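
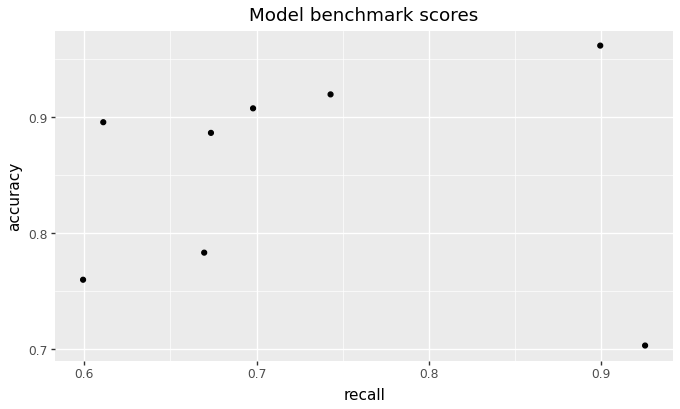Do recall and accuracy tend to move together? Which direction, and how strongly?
Points are roughly uncorrelated; weak (|r| ≈ 0.0).

no clear correlation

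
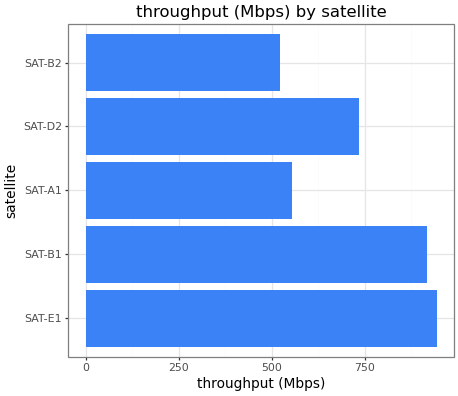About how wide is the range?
Max SAT-E1 ≈ 900, min SAT-B2 ≈ 500; range ≈ 400.

≈ 400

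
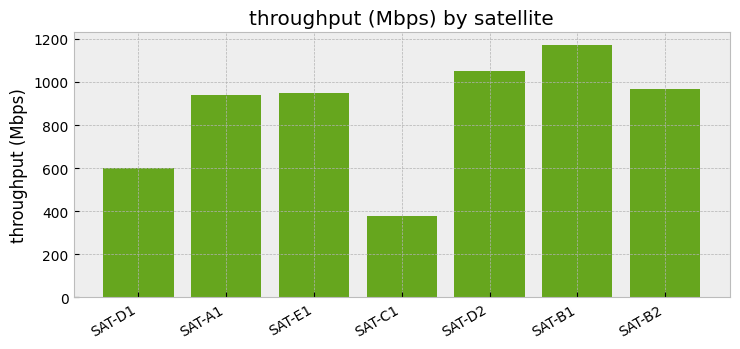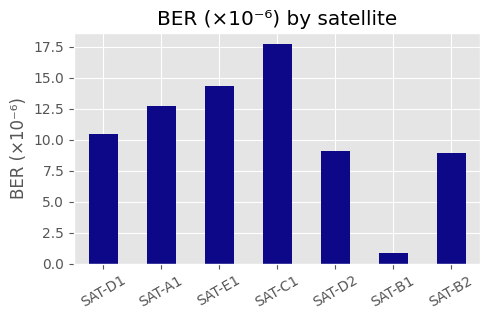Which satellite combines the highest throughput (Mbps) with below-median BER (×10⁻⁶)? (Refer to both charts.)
Chart 2 median BER (×10⁻⁶) ≈ 10; below-median satellites: SAT-D2, SAT-B1, SAT-B2. Among those, SAT-B1 has the highest throughput (Mbps) (≈ 1200).

SAT-B1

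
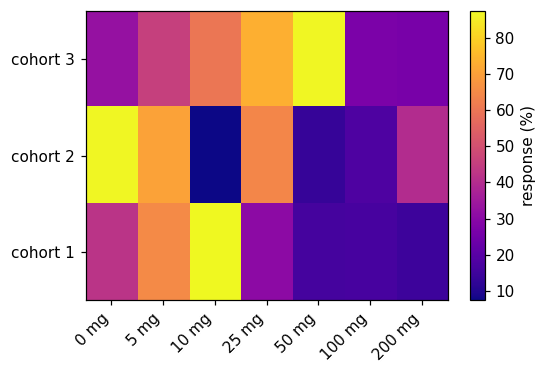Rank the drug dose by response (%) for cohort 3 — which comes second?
25 mg

Top 3 for cohort 3: 50 mg ≈ 90, 25 mg ≈ 70, 10 mg ≈ 60.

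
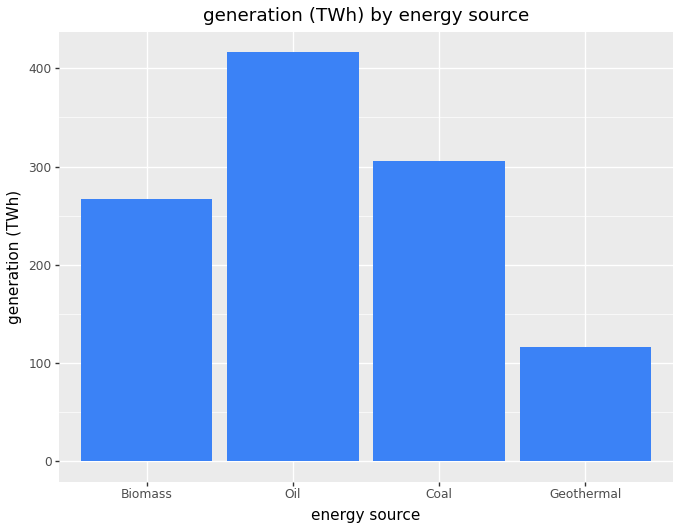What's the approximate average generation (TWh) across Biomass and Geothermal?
(250 + 100) / 2 ≈ 175.

≈ 175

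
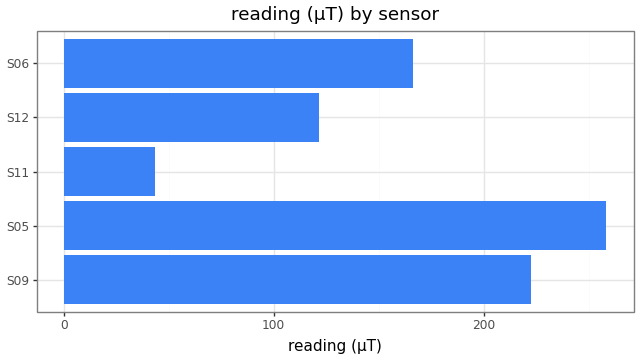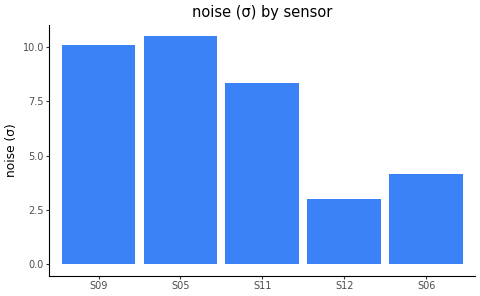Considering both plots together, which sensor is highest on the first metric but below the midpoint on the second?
Chart 2 median noise (σ) ≈ 8; below-median sensors: S12, S06. Among those, S06 has the highest reading (µT) (≈ 175).

S06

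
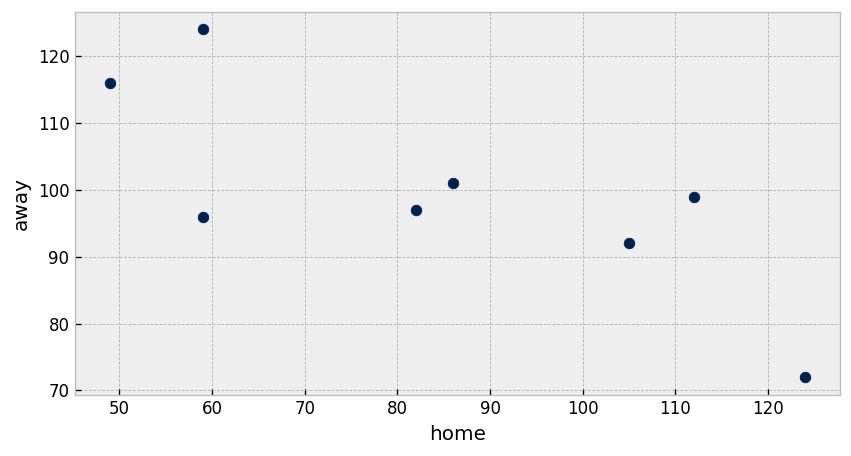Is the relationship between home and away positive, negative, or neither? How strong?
negative, strong

Points are negatively correlated; strong (|r| ≈ 0.8).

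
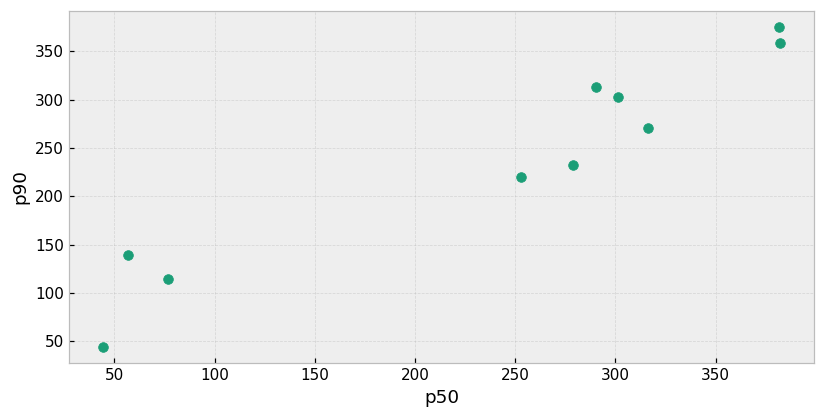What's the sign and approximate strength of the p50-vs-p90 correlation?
positive, strong

Points are positively correlated; strong (|r| ≈ 1.0).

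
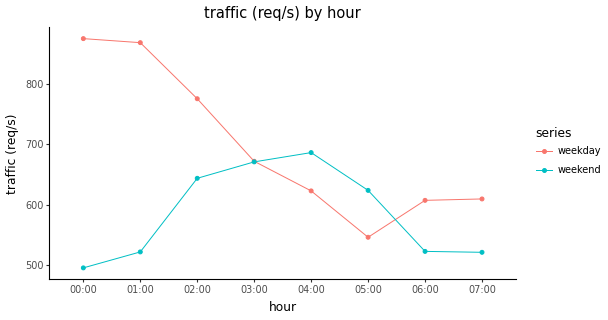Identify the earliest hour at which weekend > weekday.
03:00: weekend ≈ 650 vs weekday ≈ 650 (not yet); 04:00: weekend ≈ 700 vs weekday ≈ 600 (first crossover).

04:00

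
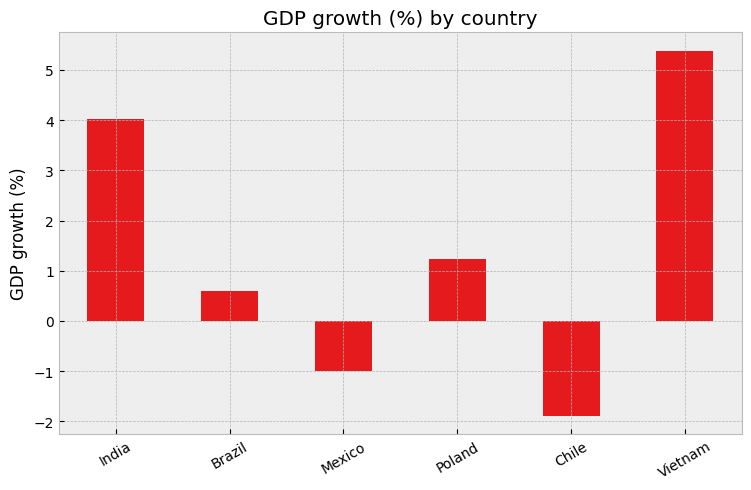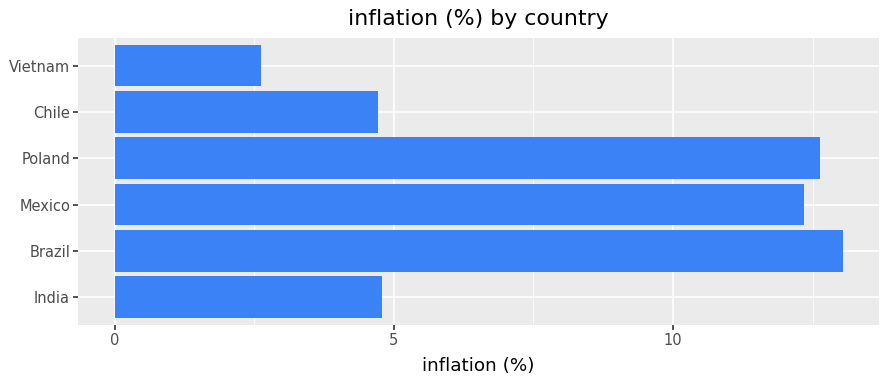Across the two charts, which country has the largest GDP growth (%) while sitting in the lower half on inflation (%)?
Vietnam

Chart 2 median inflation (%) ≈ 8; below-median countries: India, Chile, Vietnam. Among those, Vietnam has the highest GDP growth (%) (≈ 5.5).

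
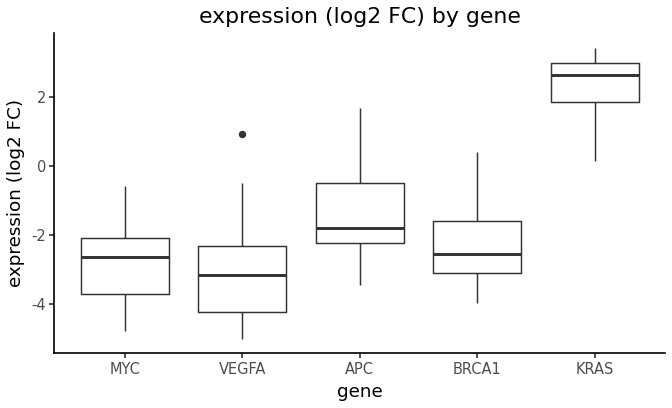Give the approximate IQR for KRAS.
Q3 ≈ 3.0, Q1 ≈ 2.0; IQR ≈ 1.0.

≈ 1.0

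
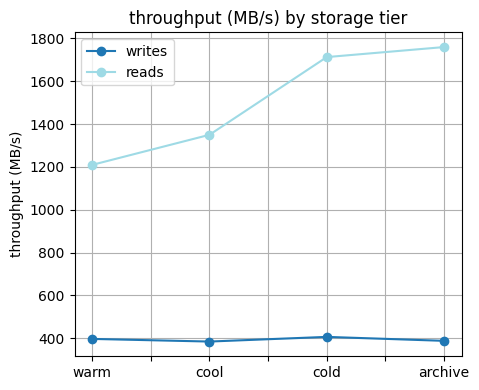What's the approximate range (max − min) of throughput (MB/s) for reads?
≈ 600

Max archive ≈ 1800, min warm ≈ 1200; range ≈ 600.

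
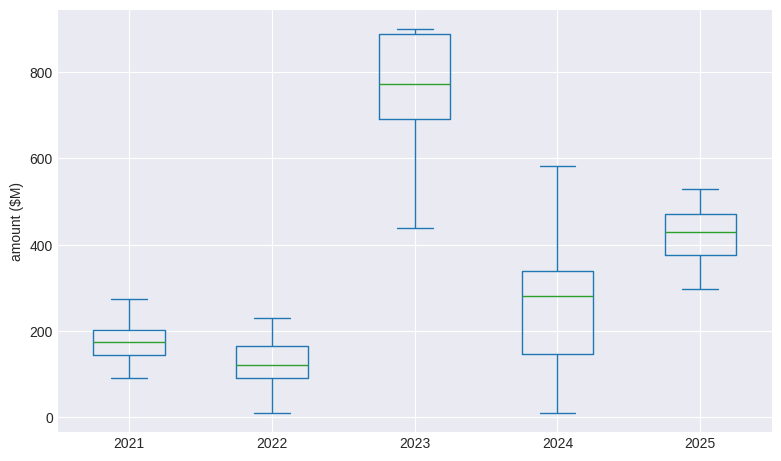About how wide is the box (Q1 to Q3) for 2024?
Q3 ≈ 300, Q1 ≈ 100; IQR ≈ 200.

≈ 200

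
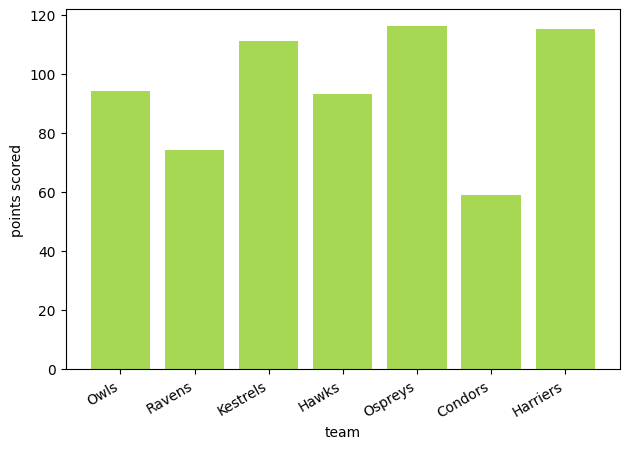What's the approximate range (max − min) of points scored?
≈ 60

Max Ospreys ≈ 120, min Condors ≈ 60; range ≈ 60.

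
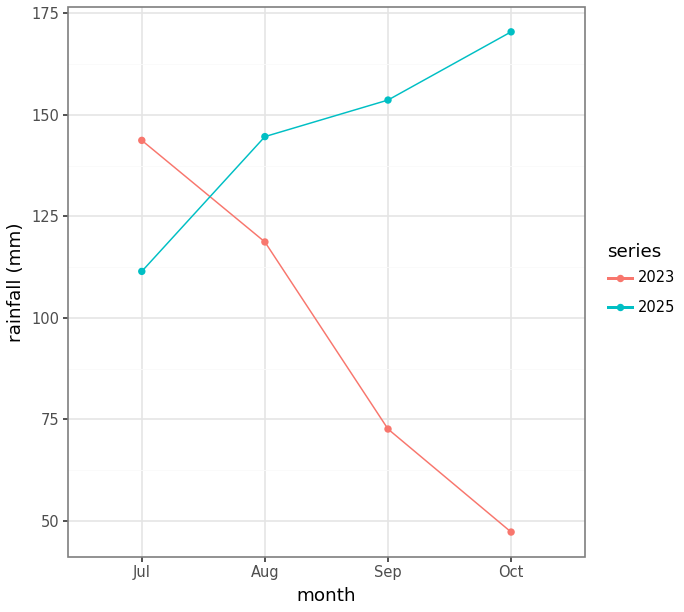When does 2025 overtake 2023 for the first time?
Aug

Jul: 2025 ≈ 120 vs 2023 ≈ 140 (not yet); Aug: 2025 ≈ 140 vs 2023 ≈ 120 (first crossover).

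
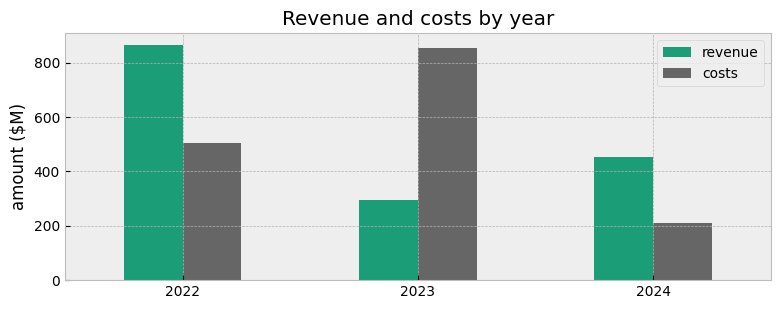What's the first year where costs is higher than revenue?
2023

2022: costs ≈ 500 vs revenue ≈ 900 (not yet); 2023: costs ≈ 900 vs revenue ≈ 300 (first crossover).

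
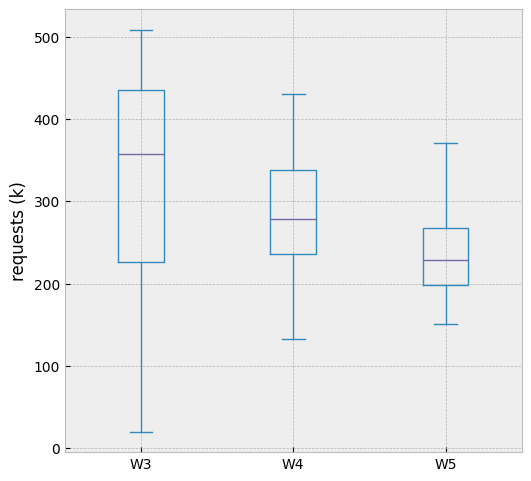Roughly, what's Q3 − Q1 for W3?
≈ 210

Q3 ≈ 440, Q1 ≈ 230; IQR ≈ 210.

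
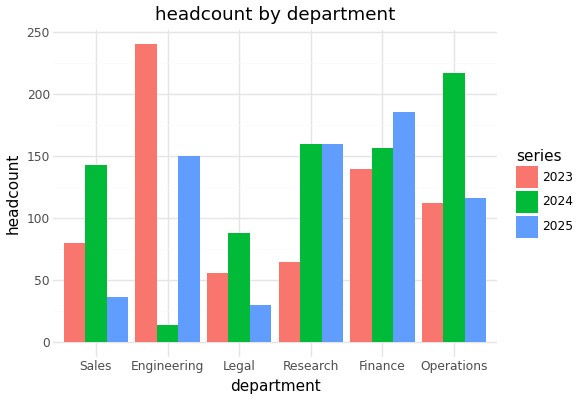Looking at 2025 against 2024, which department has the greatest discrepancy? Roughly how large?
Engineering, ≈ 140

Engineering: 2025 ≈ 160, 2024 ≈ 20 → gap ≈ 140. Next-largest (Sales) is only ≈ 100.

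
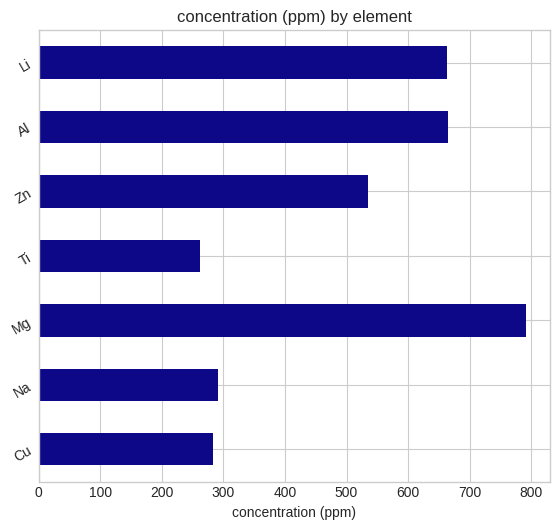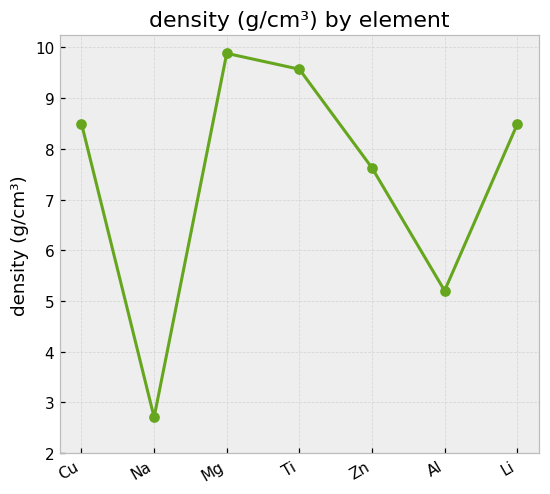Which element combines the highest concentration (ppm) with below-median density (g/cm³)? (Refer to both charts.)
Chart 2 median density (g/cm³) ≈ 8; below-median elements: Na, Zn, Al. Among those, Al has the highest concentration (ppm) (≈ 700).

Al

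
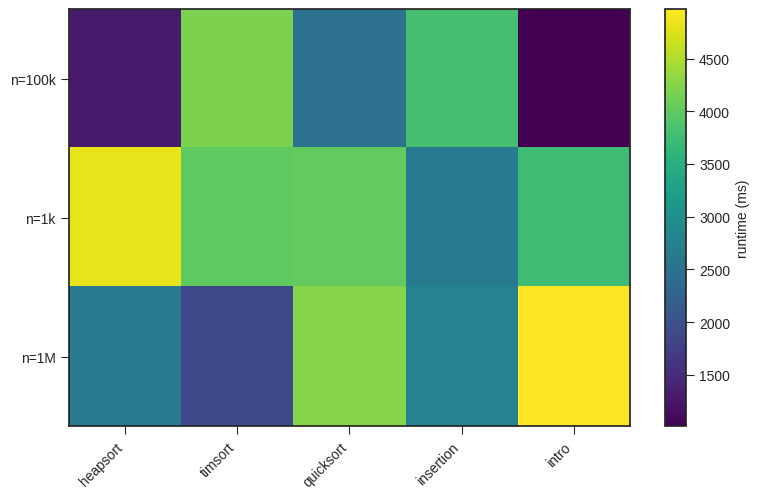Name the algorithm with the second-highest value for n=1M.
Top 3 for n=1M: intro ≈ 5000, quicksort ≈ 4000, insertion ≈ 3000.

quicksort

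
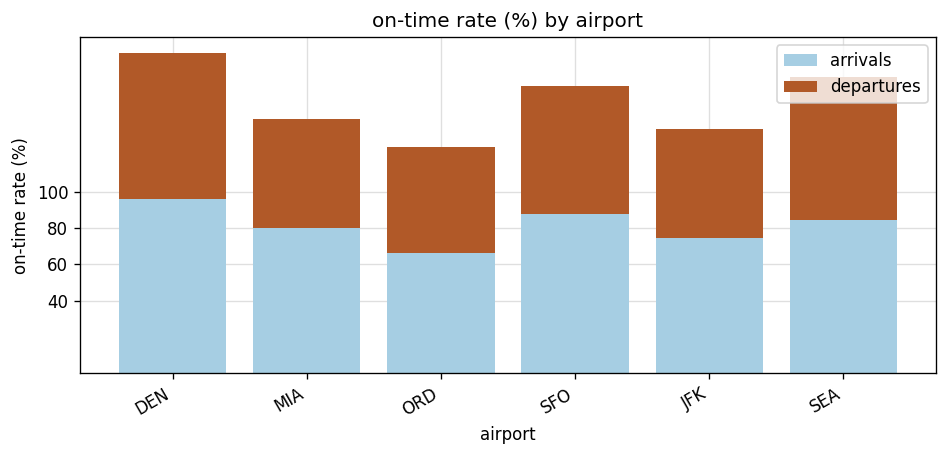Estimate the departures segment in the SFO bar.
departures top ≈ 160, bottom ≈ 80; segment ≈ 80.

≈ 80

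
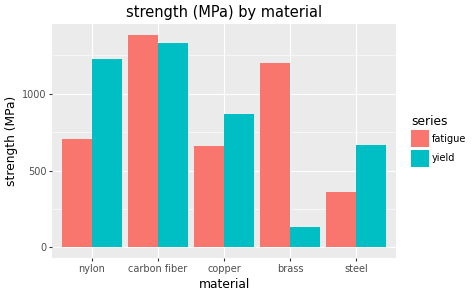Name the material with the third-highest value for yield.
copper

Top 4 for yield: carbon fiber ≈ 1400, nylon ≈ 1200, copper ≈ 800, steel ≈ 600.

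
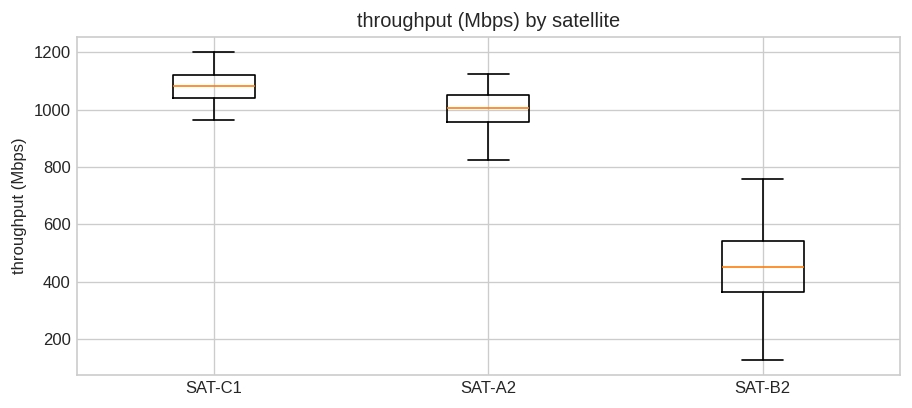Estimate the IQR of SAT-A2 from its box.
Q3 ≈ 1100, Q1 ≈ 1000; IQR ≈ 100.

≈ 100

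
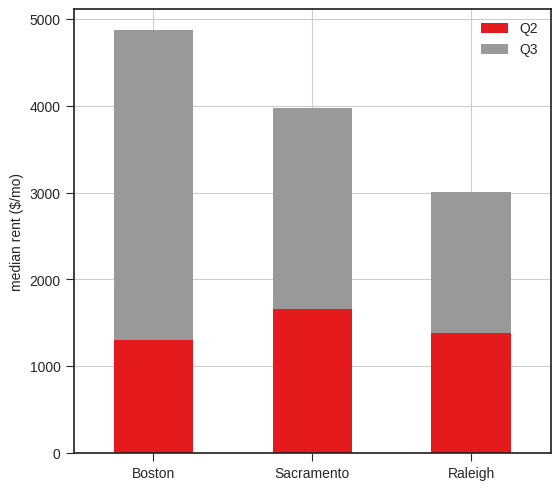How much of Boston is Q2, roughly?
Q2 top ≈ 1500, bottom ≈ 0; segment ≈ 1500.

≈ 1500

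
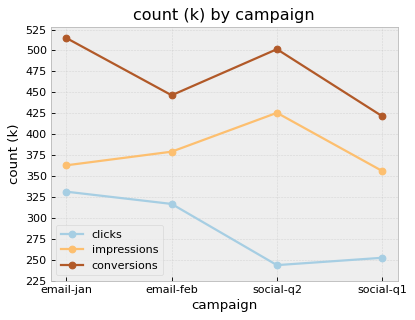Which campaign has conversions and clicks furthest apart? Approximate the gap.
social-q2, ≈ 250 k

social-q2: conversions ≈ 500, clicks ≈ 250 → gap ≈ 250. Next-largest (email-jan) is only ≈ 200.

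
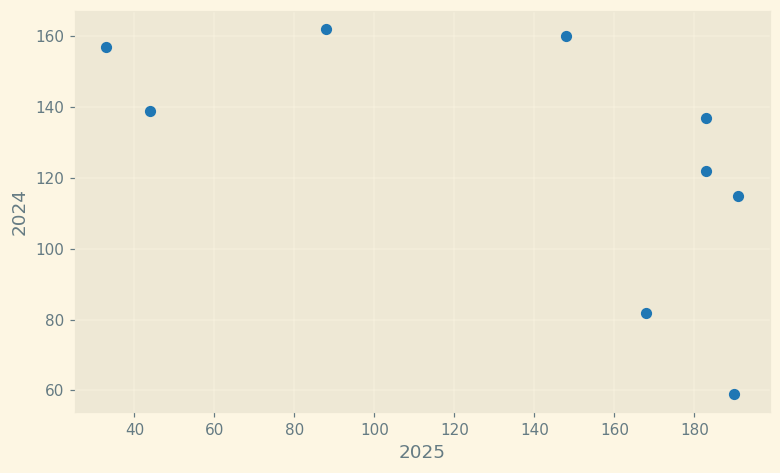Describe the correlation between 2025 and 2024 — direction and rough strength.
negative, moderate

Points are negatively correlated; moderate (|r| ≈ 0.6).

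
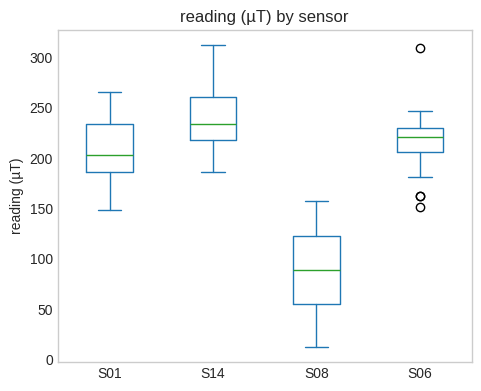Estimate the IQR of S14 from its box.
Q3 ≈ 260, Q1 ≈ 220; IQR ≈ 40.

≈ 40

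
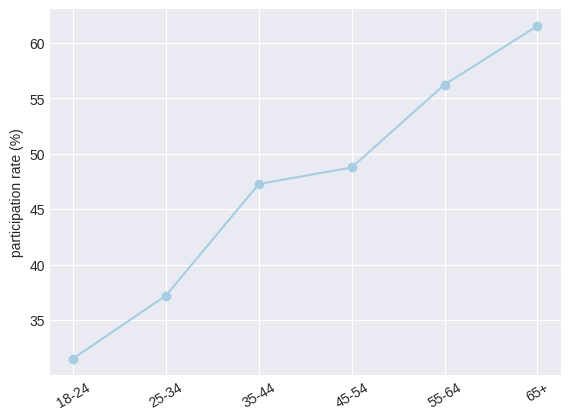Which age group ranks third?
Top 4: 65+ ≈ 60, 55-64 ≈ 55, 45-54 ≈ 50, 35-44 ≈ 45.

45-54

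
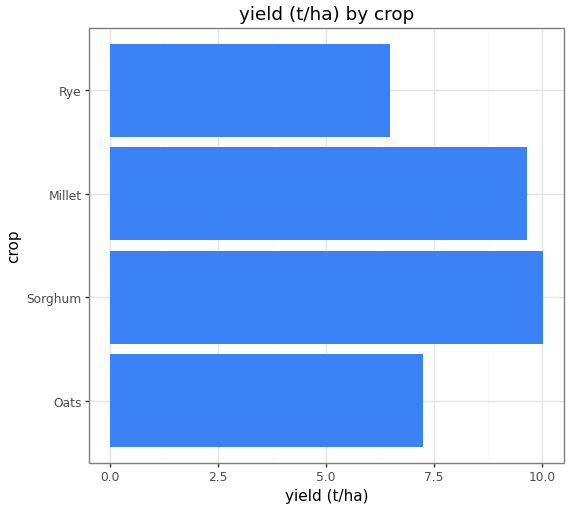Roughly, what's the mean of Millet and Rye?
≈ 8

(10 + 6) / 2 ≈ 8.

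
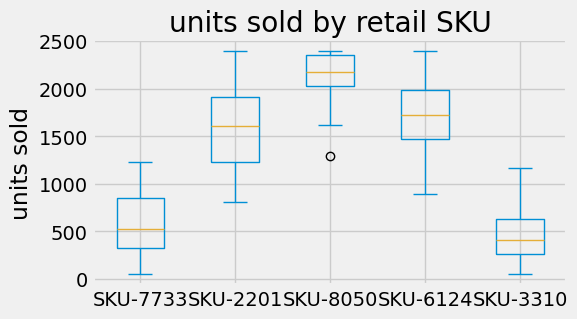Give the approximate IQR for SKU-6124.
≈ 600

Q3 ≈ 2000, Q1 ≈ 1400; IQR ≈ 600.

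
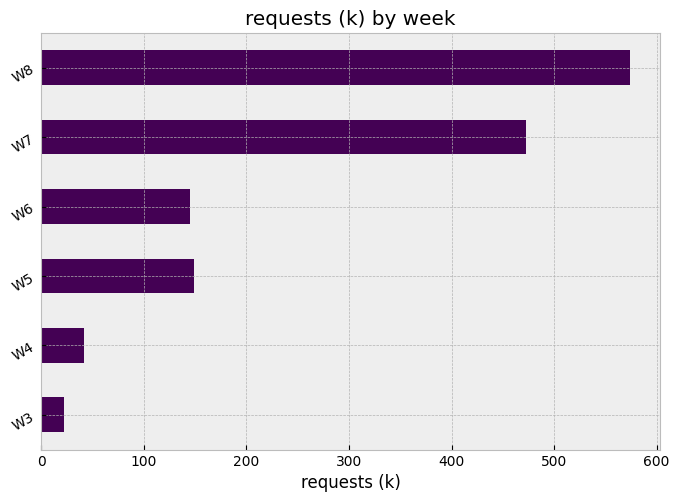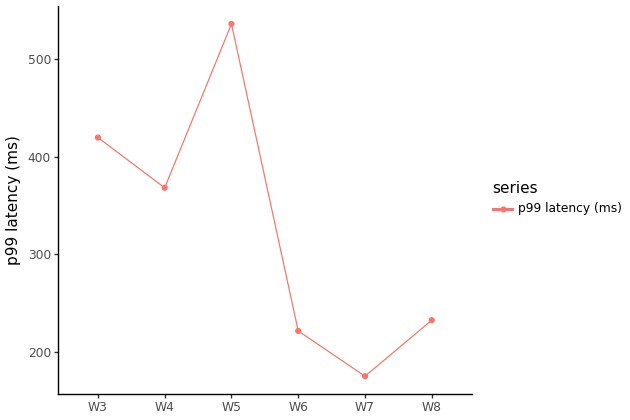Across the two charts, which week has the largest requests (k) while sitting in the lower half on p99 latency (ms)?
Chart 2 median p99 latency (ms) ≈ 300; below-median weeks: W6, W7, W8. Among those, W8 has the highest requests (k) (≈ 600).

W8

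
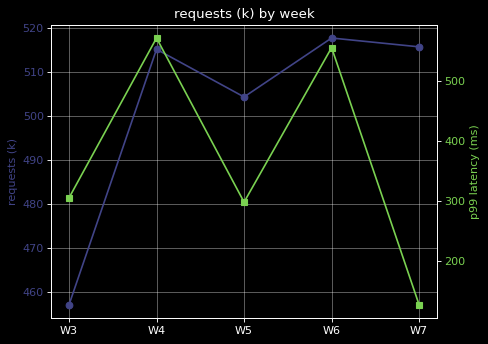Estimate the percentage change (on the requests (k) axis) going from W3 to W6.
≈ +13%

W3 ≈ 460, W6 ≈ 520; (520 − 460) / 460 ≈ +13%.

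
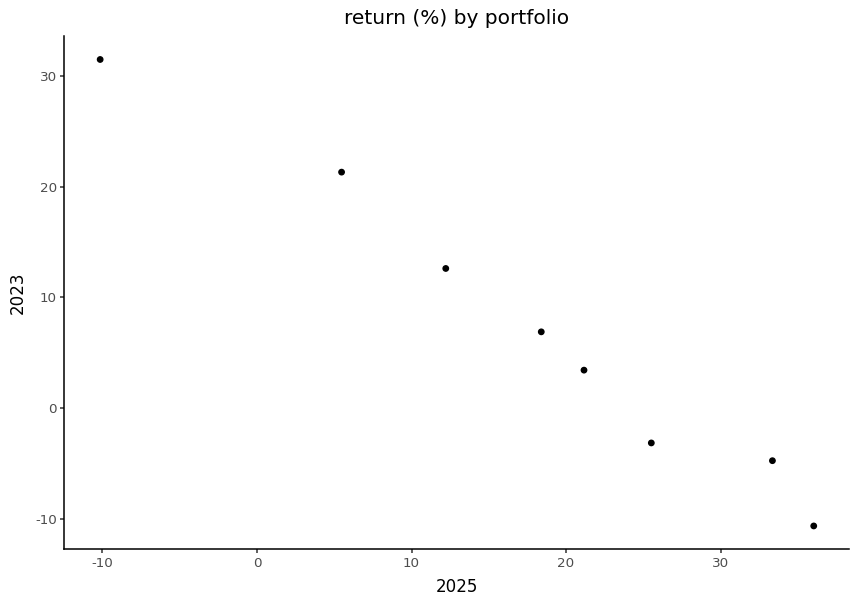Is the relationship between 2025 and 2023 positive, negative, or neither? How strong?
Points are negatively correlated; strong (|r| ≈ 1.0).

negative, strong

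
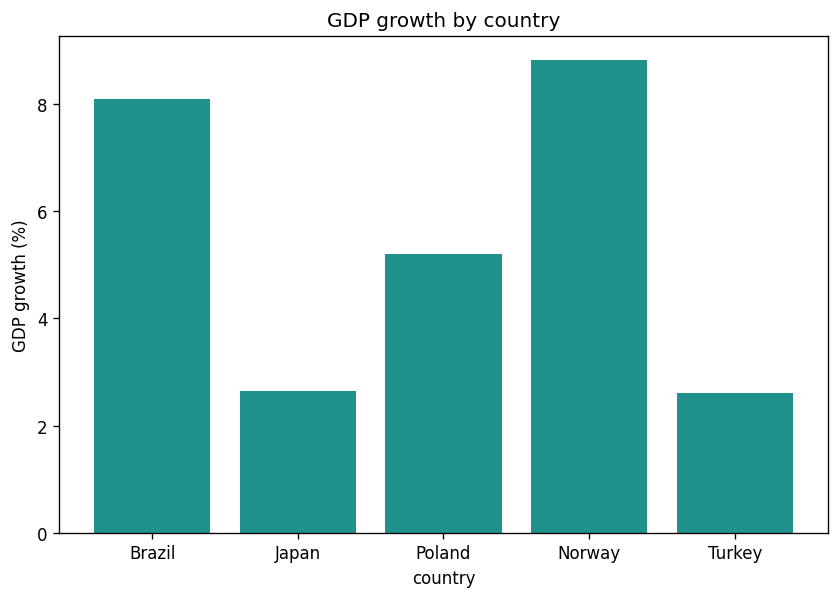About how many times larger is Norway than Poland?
≈ 1.8×

Norway ≈ 9, Poland ≈ 5; 9/5 ≈ 1.8.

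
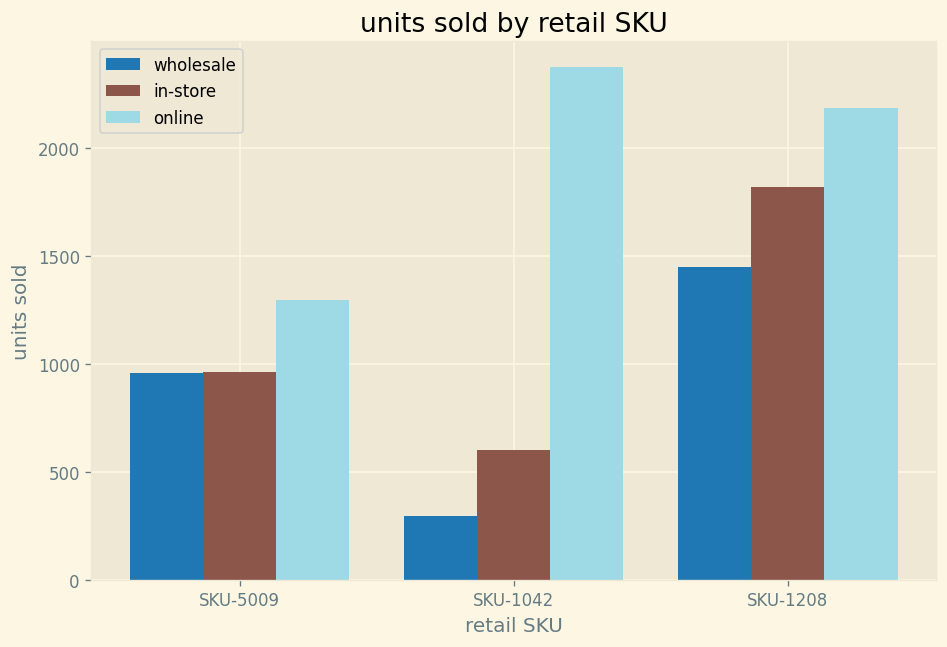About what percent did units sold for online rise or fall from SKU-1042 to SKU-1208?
≈ -8.3%

SKU-1042 ≈ 2400, SKU-1208 ≈ 2200; (2200 − 2400) / 2400 ≈ -8.3%.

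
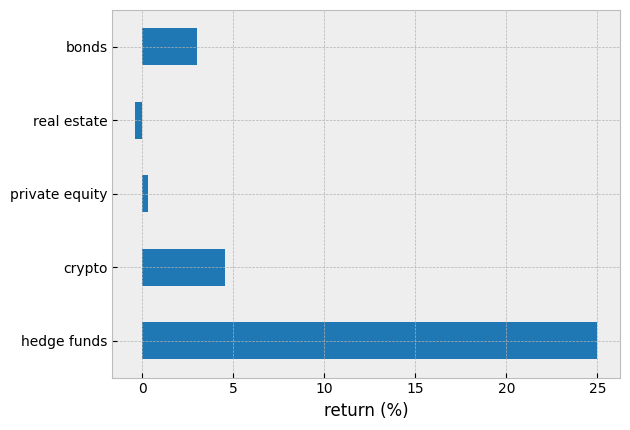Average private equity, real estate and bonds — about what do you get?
(0 + 0 + 5) / 3 ≈ 2.

≈ 2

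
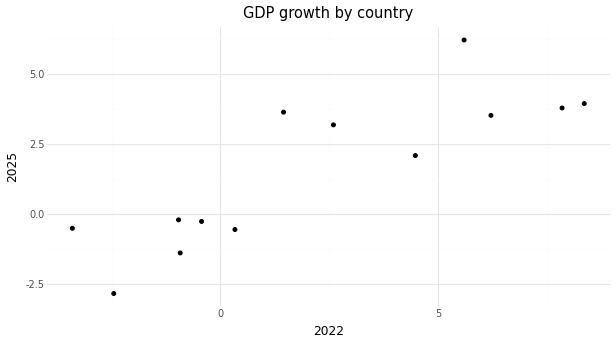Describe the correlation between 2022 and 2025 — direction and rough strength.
Points are positively correlated; strong (|r| ≈ 0.8).

positive, strong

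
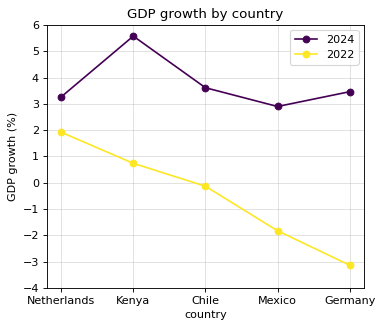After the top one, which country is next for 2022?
Top 3 for 2022: Netherlands ≈ 2, Kenya ≈ 1, Chile ≈ 0.

Kenya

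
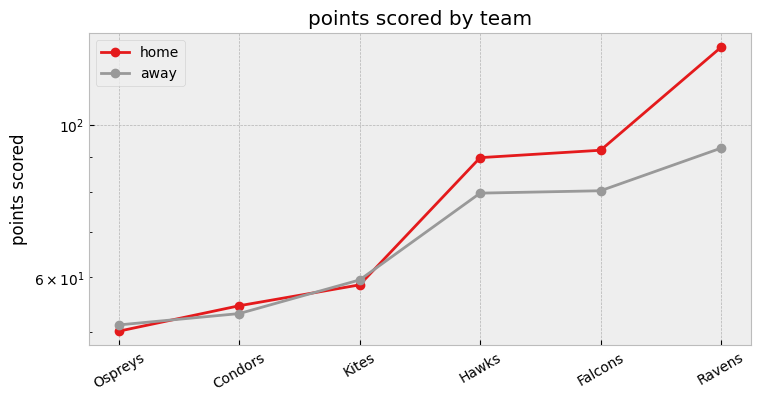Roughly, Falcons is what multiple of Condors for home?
Falcons ≈ 90, Condors ≈ 50; 90/50 ≈ 1.8.

≈ 1.8×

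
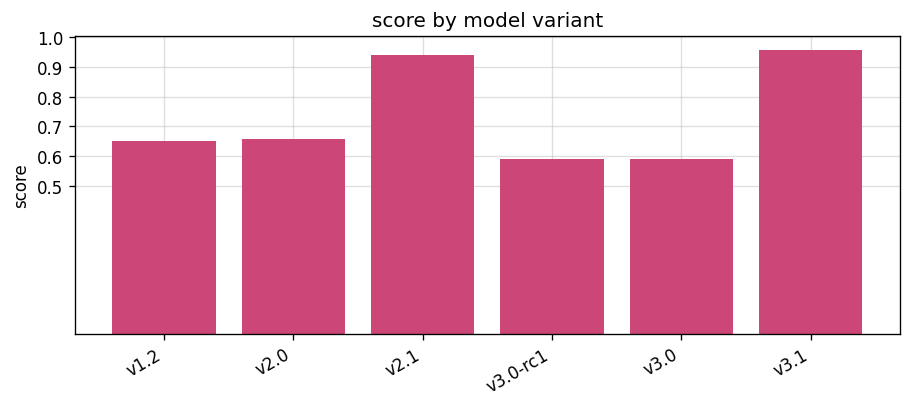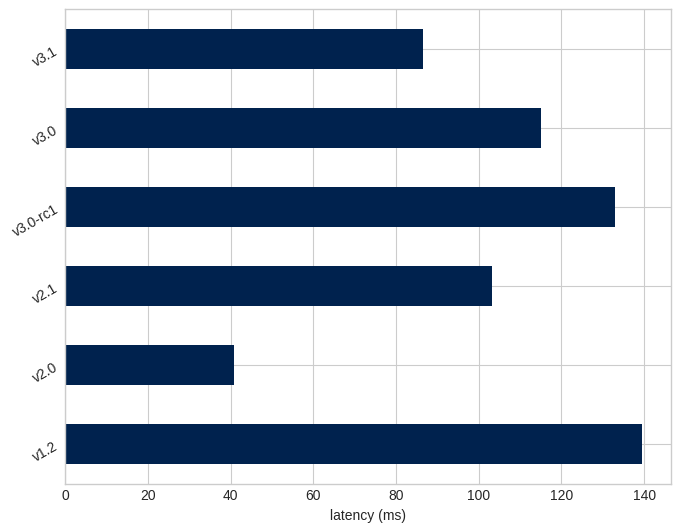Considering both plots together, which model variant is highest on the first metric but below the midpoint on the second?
v3.1

Chart 2 median latency (ms) ≈ 100; below-median model variants: v2.0, v2.1, v3.1. Among those, v3.1 has the highest score (≈ 1).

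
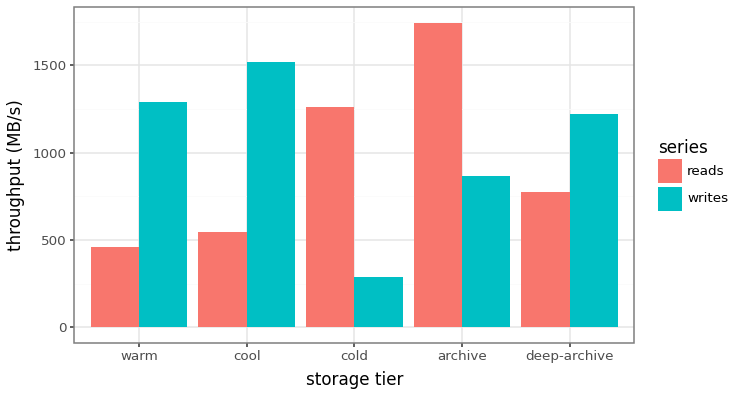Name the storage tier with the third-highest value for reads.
Top 4 for reads: archive ≈ 1800, cold ≈ 1200, deep-archive ≈ 800, cool ≈ 600.

deep-archive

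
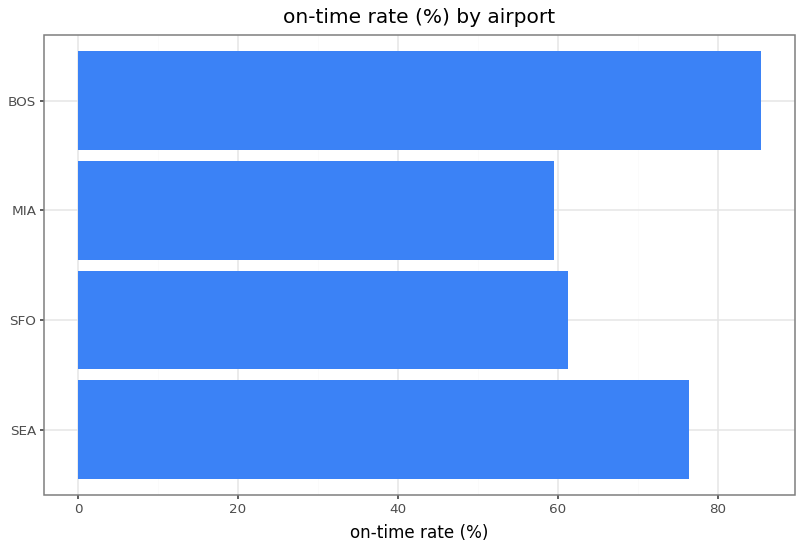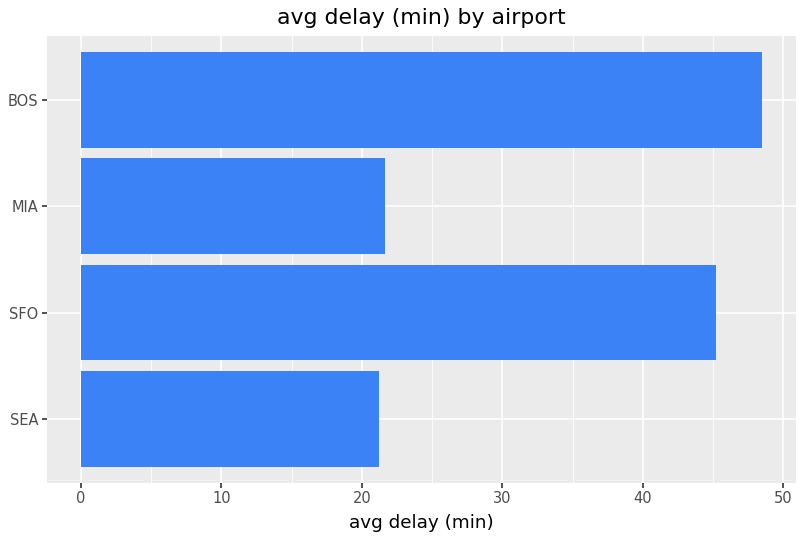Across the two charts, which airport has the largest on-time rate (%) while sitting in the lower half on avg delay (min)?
Chart 2 median avg delay (min) ≈ 35; below-median airports: SEA, MIA. Among those, SEA has the highest on-time rate (%) (≈ 80).

SEA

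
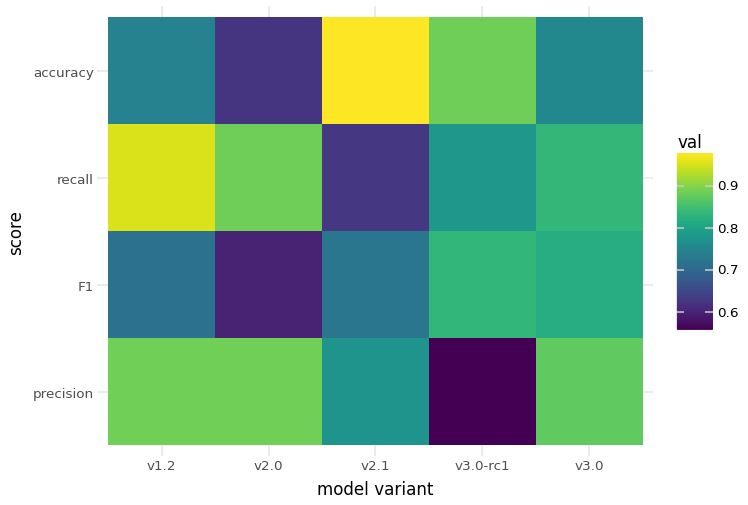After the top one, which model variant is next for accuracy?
Top 3 for accuracy: v2.1 ≈ 1.00, v3.0-rc1 ≈ 0.90, v3.0 ≈ 0.75.

v3.0-rc1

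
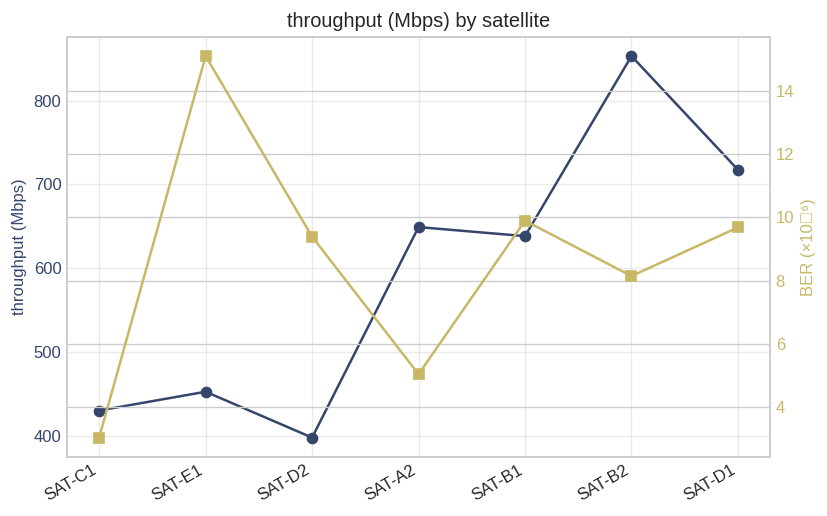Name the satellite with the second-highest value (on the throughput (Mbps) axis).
Top 3 (on the throughput (Mbps) axis): SAT-B2 ≈ 850, SAT-D1 ≈ 700, SAT-A2 ≈ 650.

SAT-D1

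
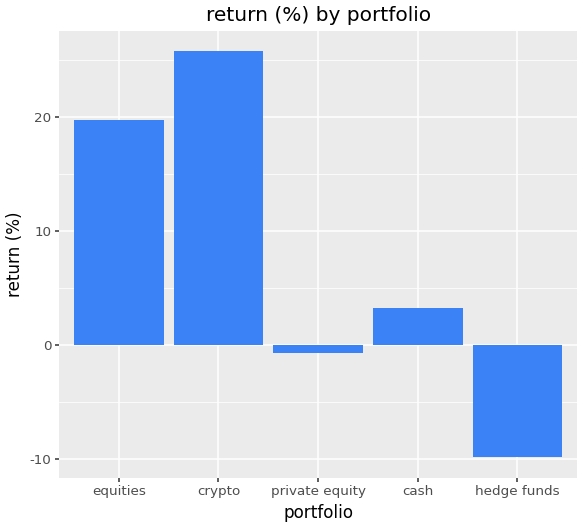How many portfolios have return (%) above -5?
Above -5: equities, crypto, private equity, cash.

4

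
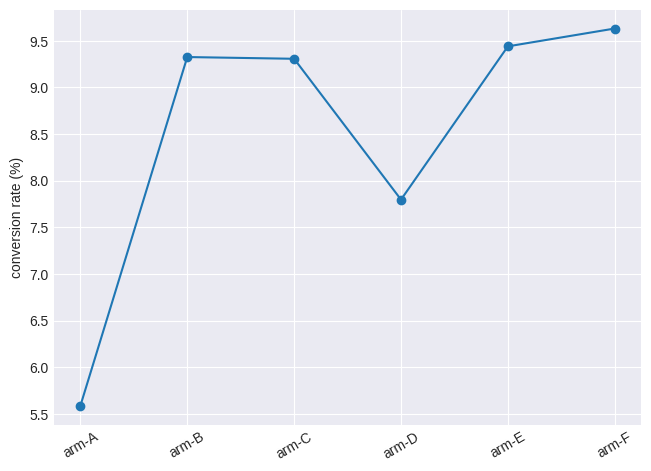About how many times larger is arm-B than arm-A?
arm-B ≈ 9.5, arm-A ≈ 5.5; 9.5/5.5 ≈ 1.73.

≈ 1.73×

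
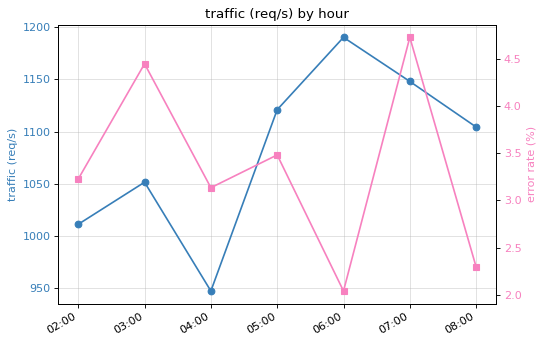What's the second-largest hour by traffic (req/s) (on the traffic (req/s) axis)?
Top 3 (on the traffic (req/s) axis): 06:00 ≈ 1200, 07:00 ≈ 1150, 05:00 ≈ 1125.

07:00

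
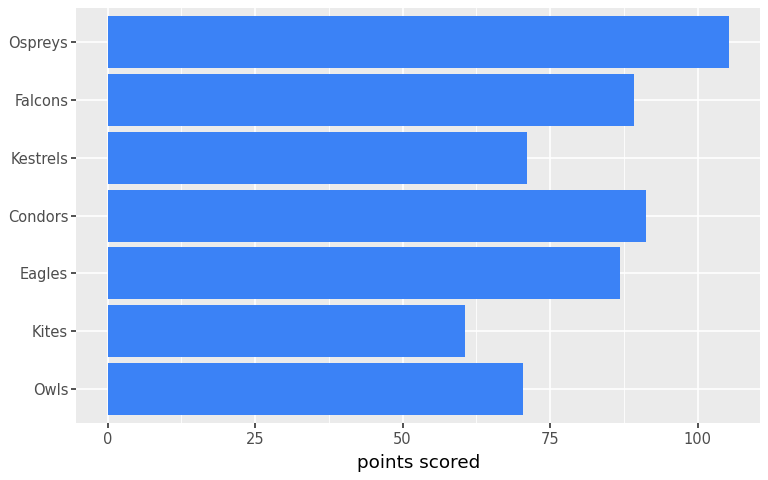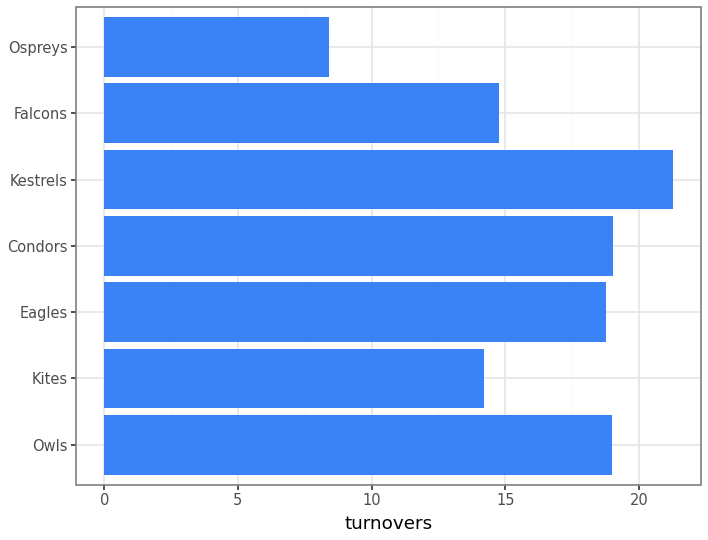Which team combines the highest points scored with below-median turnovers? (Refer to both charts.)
Chart 2 median turnovers ≈ 18; below-median teams: Kites, Falcons, Ospreys. Among those, Ospreys has the highest points scored (≈ 110).

Ospreys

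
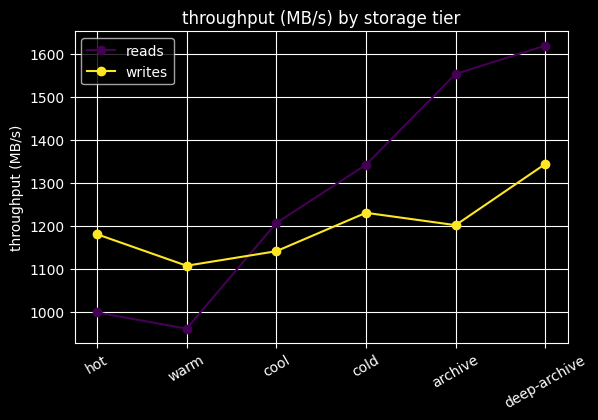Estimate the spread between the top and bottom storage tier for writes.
Max deep-archive ≈ 1300, min warm ≈ 1100; range ≈ 200.

≈ 200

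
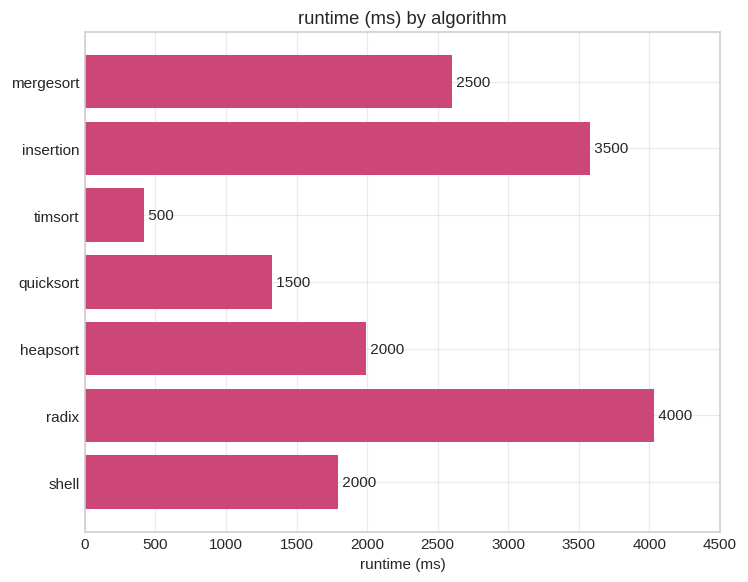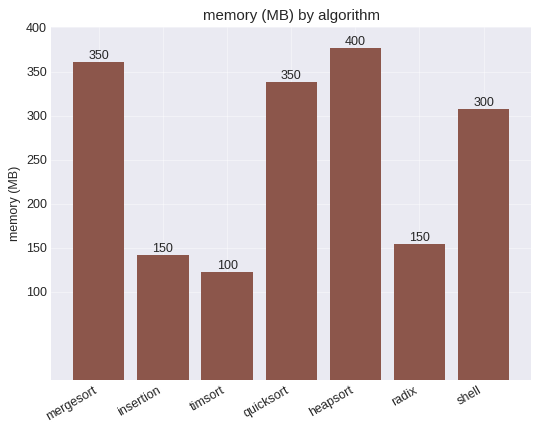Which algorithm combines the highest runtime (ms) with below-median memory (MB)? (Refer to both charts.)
radix

Chart 2 median memory (MB) ≈ 300; below-median algorithms: insertion, timsort, radix. Among those, radix has the highest runtime (ms) (≈ 4000).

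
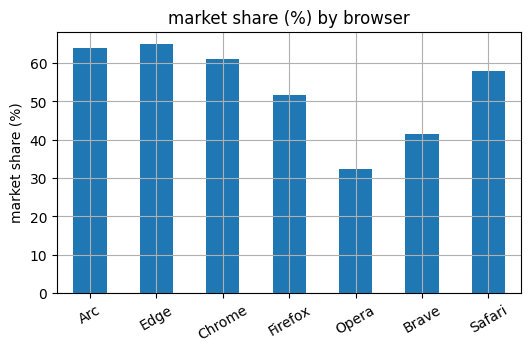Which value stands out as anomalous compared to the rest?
Opera ≈ 30; the rest sit between ≈ 40 and ≈ 60.

Opera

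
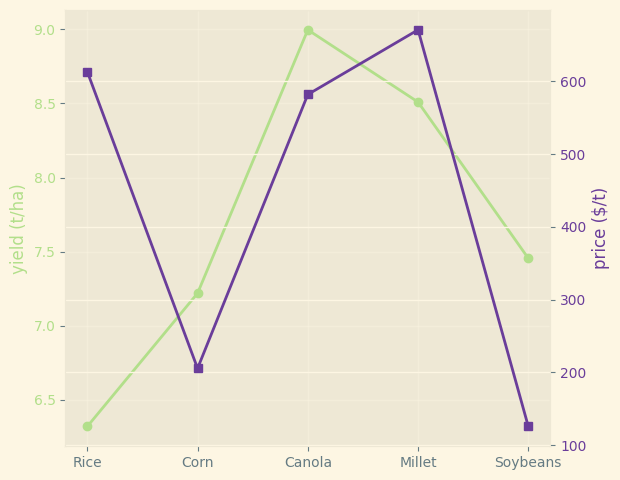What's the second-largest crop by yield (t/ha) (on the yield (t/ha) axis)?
Top 3 (on the yield (t/ha) axis): Canola ≈ 9.0, Millet ≈ 8.5, Soybeans ≈ 7.5.

Millet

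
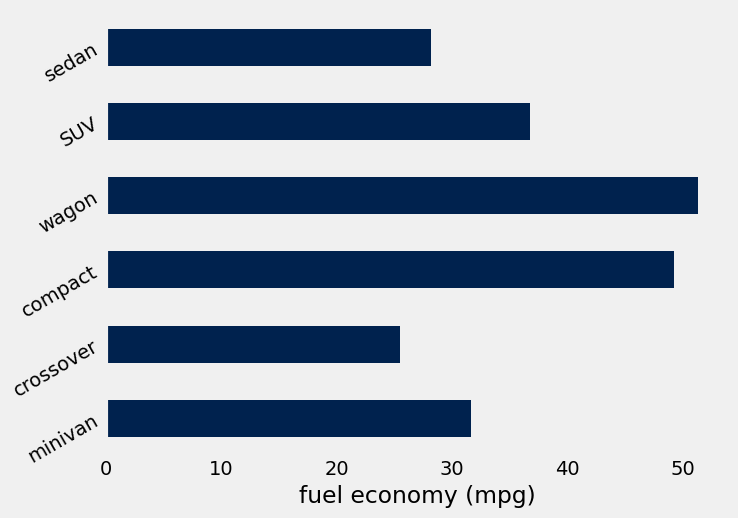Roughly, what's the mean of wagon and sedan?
≈ 40

(50 + 30) / 2 ≈ 40.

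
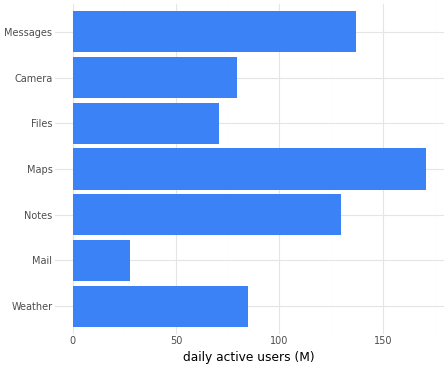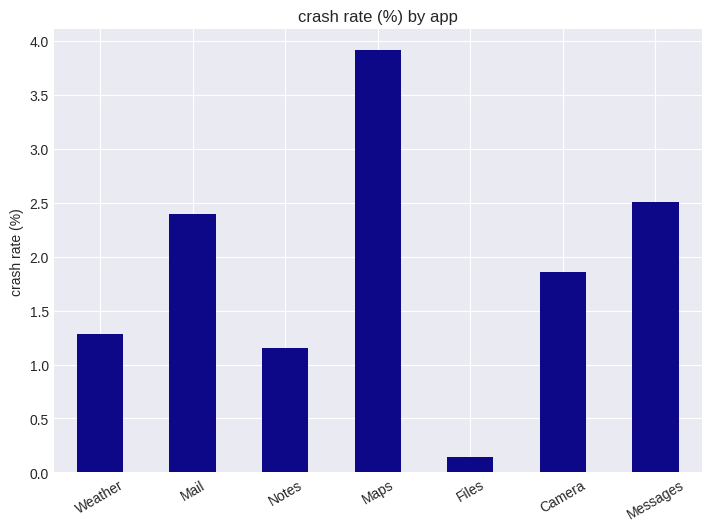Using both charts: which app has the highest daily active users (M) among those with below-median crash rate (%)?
Notes

Chart 2 median crash rate (%) ≈ 2; below-median apps: Weather, Notes, Files. Among those, Notes has the highest daily active users (M) (≈ 120).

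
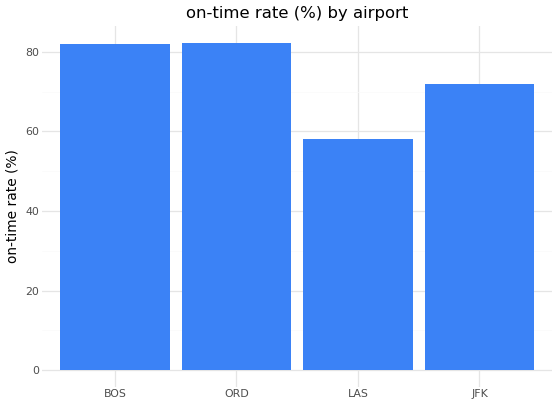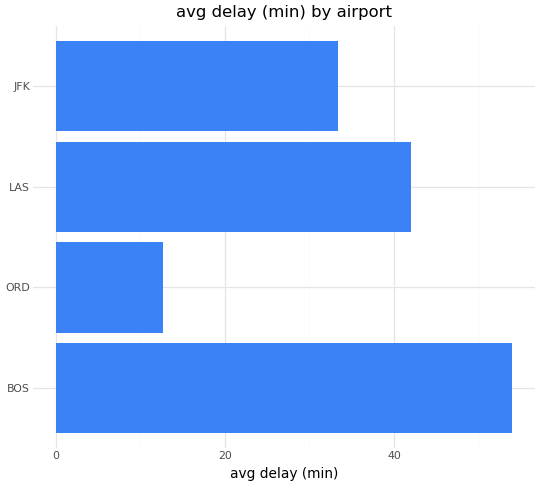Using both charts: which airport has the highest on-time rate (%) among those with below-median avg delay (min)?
ORD

Chart 2 median avg delay (min) ≈ 40; below-median airports: ORD, JFK. Among those, ORD has the highest on-time rate (%) (≈ 80).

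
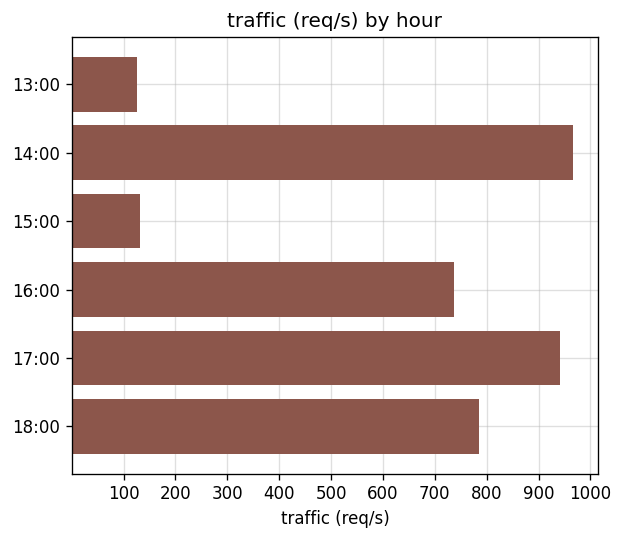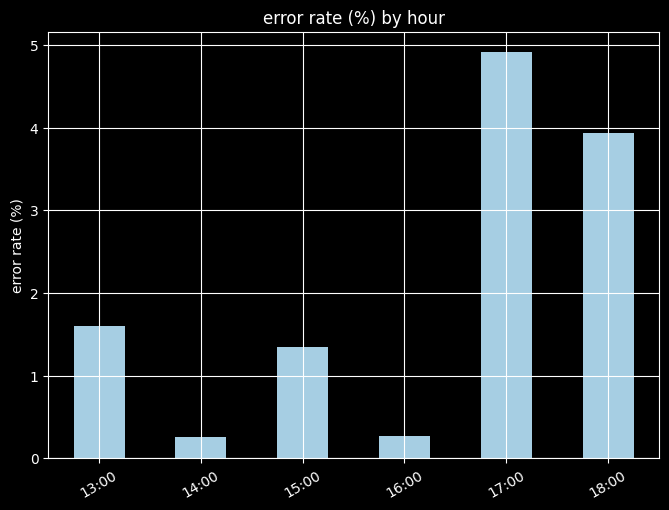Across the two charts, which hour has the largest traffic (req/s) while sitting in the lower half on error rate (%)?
14:00

Chart 2 median error rate (%) ≈ 1.5; below-median hours: 14:00, 15:00, 16:00. Among those, 14:00 has the highest traffic (req/s) (≈ 1000).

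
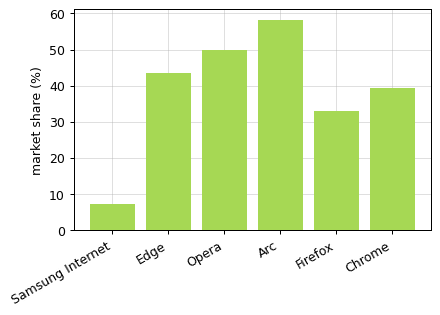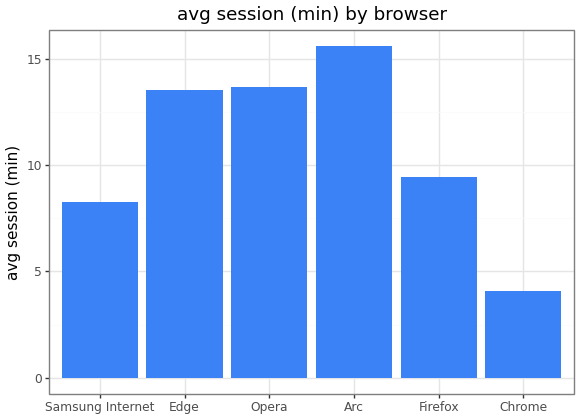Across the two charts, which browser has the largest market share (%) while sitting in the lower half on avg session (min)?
Chart 2 median avg session (min) ≈ 12; below-median browsers: Samsung Internet, Firefox, Chrome. Among those, Chrome has the highest market share (%) (≈ 40).

Chrome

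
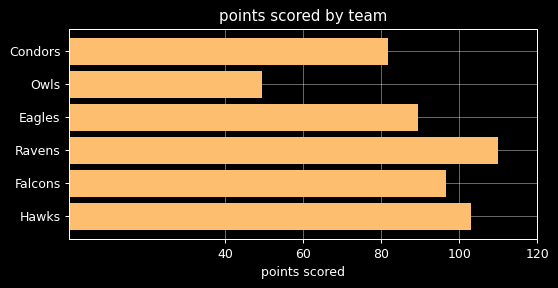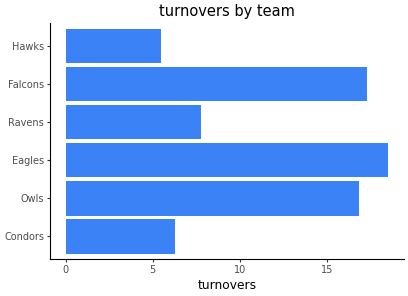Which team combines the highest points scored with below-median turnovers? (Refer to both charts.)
Ravens

Chart 2 median turnovers ≈ 12; below-median teams: Condors, Ravens, Hawks. Among those, Ravens has the highest points scored (≈ 120).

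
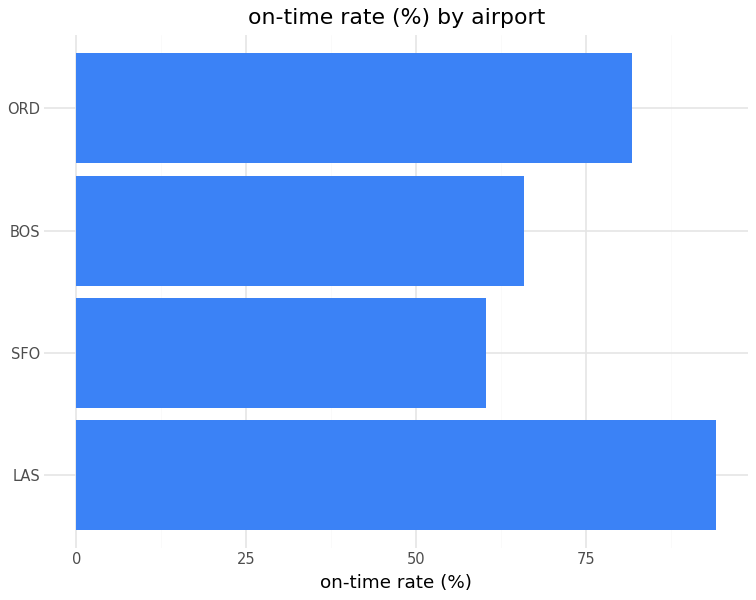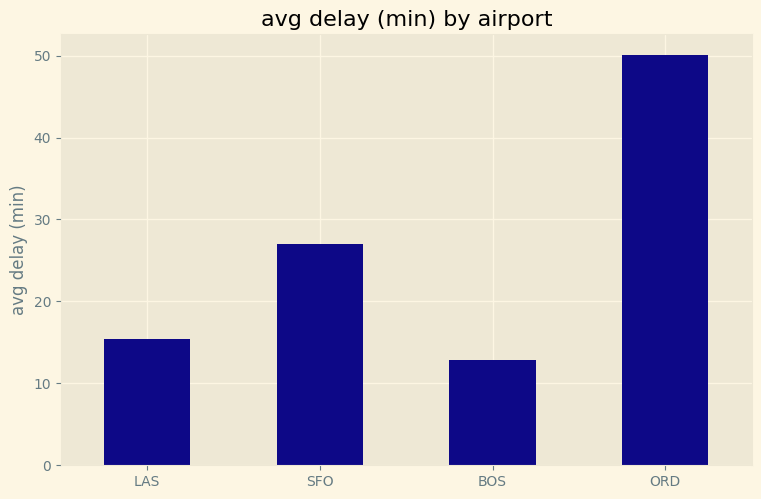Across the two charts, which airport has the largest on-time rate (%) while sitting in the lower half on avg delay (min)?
Chart 2 median avg delay (min) ≈ 20; below-median airports: LAS, BOS. Among those, LAS has the highest on-time rate (%) (≈ 90).

LAS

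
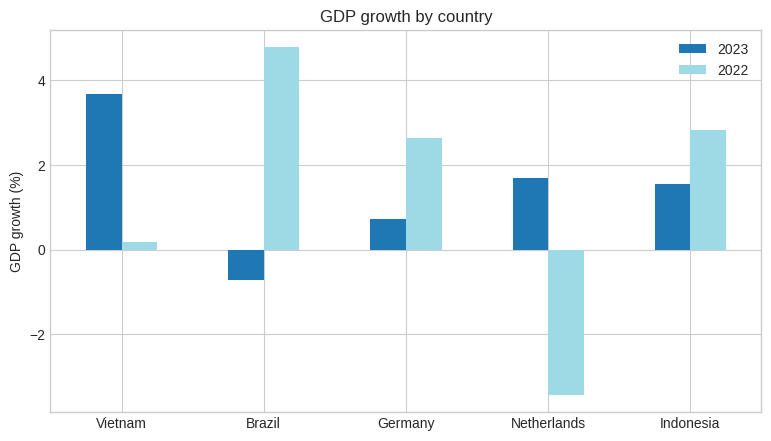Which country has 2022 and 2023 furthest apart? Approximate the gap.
Brazil: 2022 ≈ 5, 2023 ≈ -1 → gap ≈ 6. Next-largest (Netherlands) is only ≈ 5.

Brazil, ≈ 6 %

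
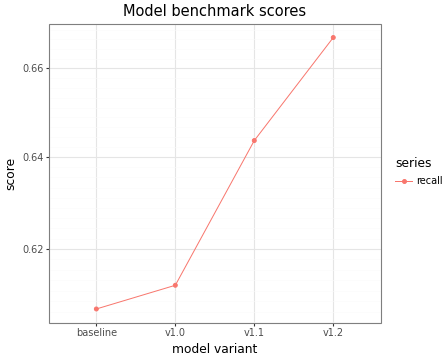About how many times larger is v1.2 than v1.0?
v1.2 ≈ 0.67, v1.0 ≈ 0.61; 0.67/0.61 ≈ 1.1.

≈ 1.1×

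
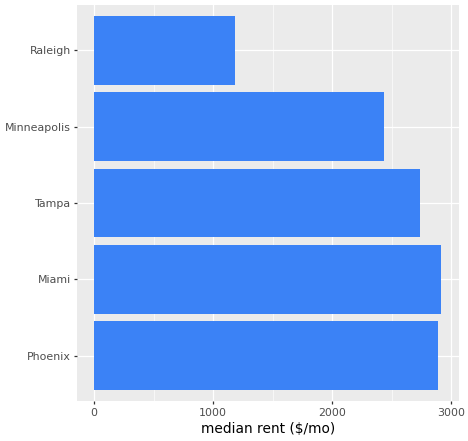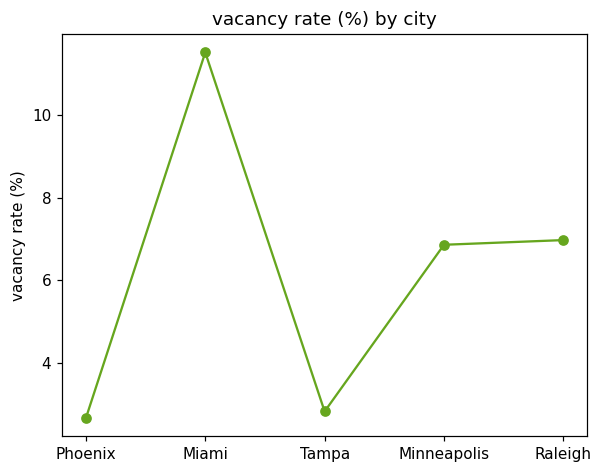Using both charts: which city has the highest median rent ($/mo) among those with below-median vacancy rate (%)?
Chart 2 median vacancy rate (%) ≈ 6; below-median cities: Phoenix, Tampa. Among those, Phoenix has the highest median rent ($/mo) (≈ 3000).

Phoenix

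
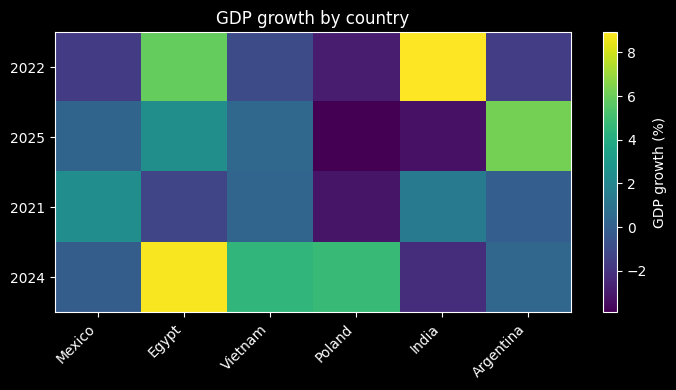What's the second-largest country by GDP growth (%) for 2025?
Top 3 for 2025: Argentina ≈ 6, Egypt ≈ 2, Vietnam ≈ 0.

Egypt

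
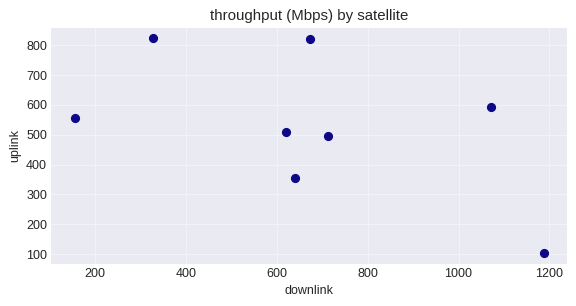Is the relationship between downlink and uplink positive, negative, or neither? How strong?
negative, moderate

Points are negatively correlated; moderate (|r| ≈ 0.5).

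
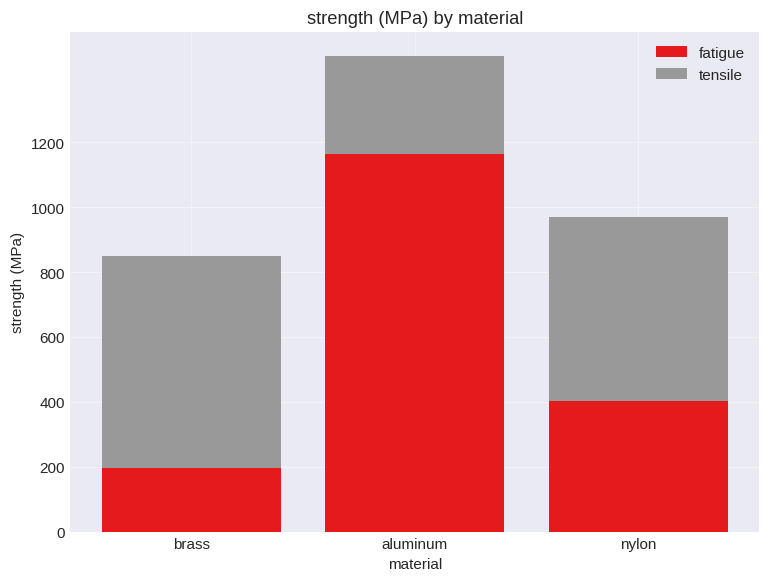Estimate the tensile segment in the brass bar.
≈ 600

tensile top ≈ 800, bottom ≈ 200; segment ≈ 600.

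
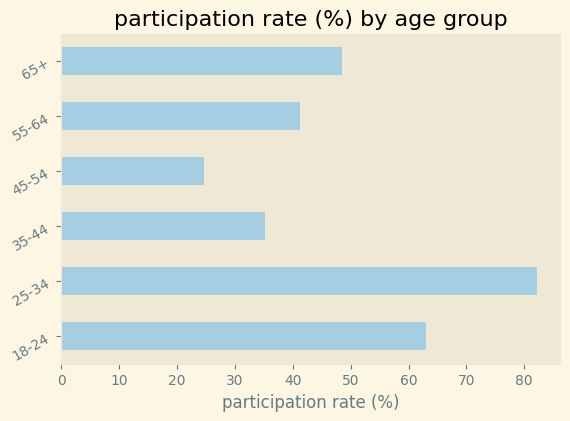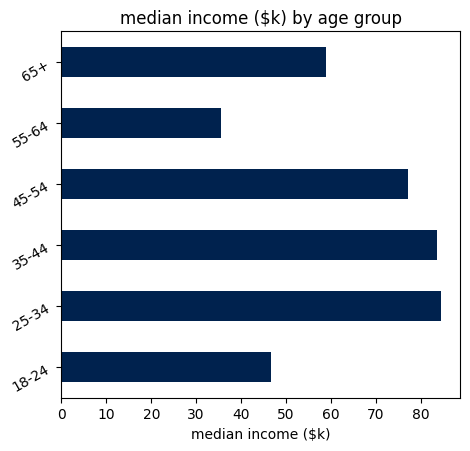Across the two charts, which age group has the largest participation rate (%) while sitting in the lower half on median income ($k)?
Chart 2 median median income ($k) ≈ 70; below-median age groups: 18-24, 55-64, 65+. Among those, 18-24 has the highest participation rate (%) (≈ 60).

18-24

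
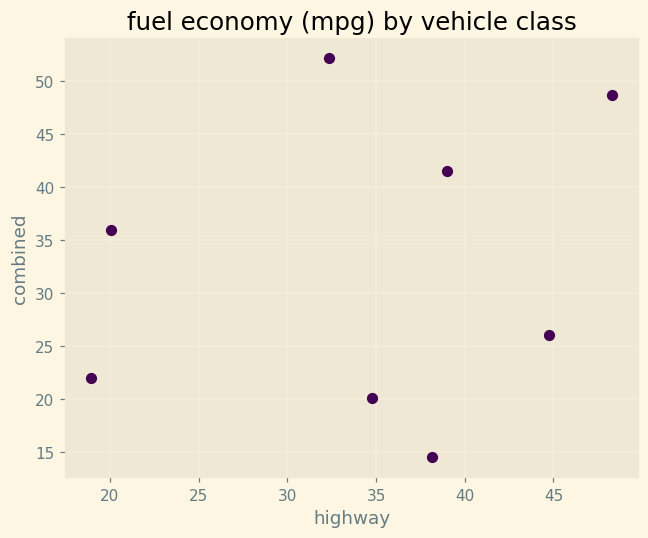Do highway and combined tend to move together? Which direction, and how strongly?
no clear correlation

Points are roughly uncorrelated; weak (|r| ≈ 0.2).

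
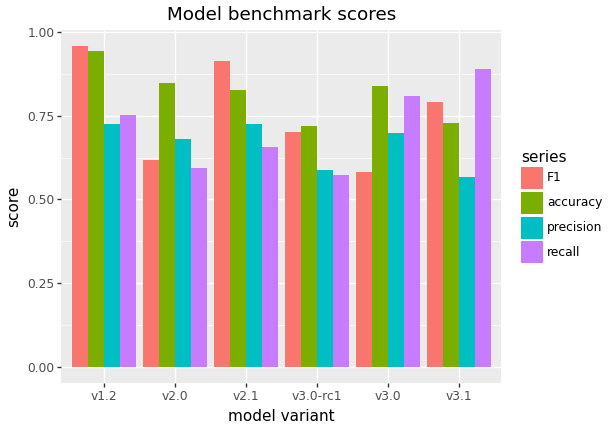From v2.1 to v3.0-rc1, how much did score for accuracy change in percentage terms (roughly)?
v2.1 ≈ 0.8, v3.0-rc1 ≈ 0.7; (0.7 − 0.8) / 0.8 ≈ -12.5%.

≈ -12.5%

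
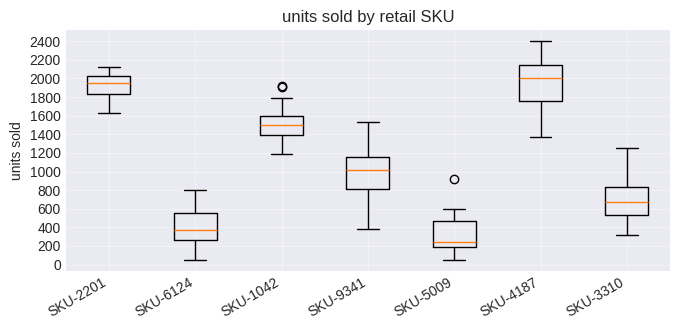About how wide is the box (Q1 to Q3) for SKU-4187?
Q3 ≈ 2200, Q1 ≈ 1800; IQR ≈ 400.

≈ 400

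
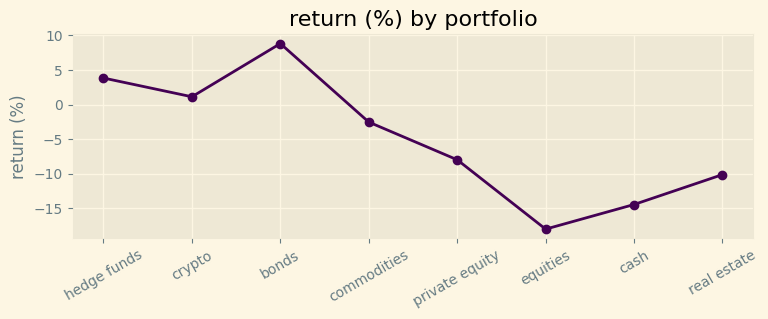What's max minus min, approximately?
≈ 30

Max bonds ≈ 10, min equities ≈ -20; range ≈ 30.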